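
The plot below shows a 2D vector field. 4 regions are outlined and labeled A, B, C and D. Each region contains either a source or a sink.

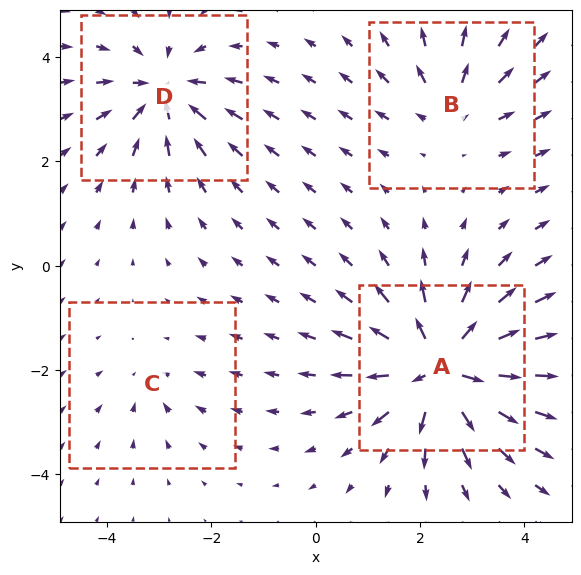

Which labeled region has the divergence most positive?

A

Divergence at each region's feature centre — A: about +8, B: about +4, C: about -2, D: about -5. Region A is most positive.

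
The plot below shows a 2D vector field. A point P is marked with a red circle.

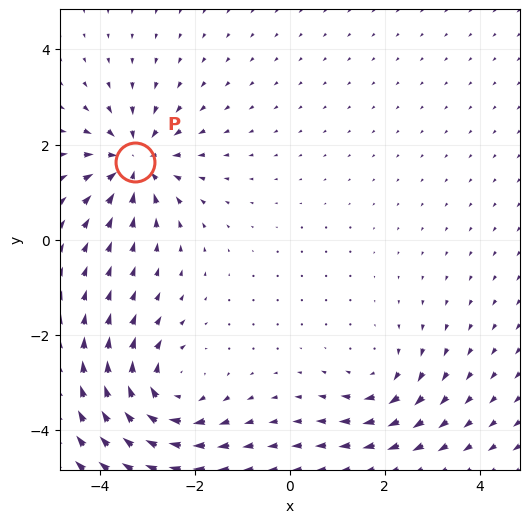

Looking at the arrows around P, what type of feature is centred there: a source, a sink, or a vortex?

At P (-3.3, 1.6) the arrows converge inward. Divergence about -5, curl ≈0 — negative divergence with near-zero curl is a sink.

sink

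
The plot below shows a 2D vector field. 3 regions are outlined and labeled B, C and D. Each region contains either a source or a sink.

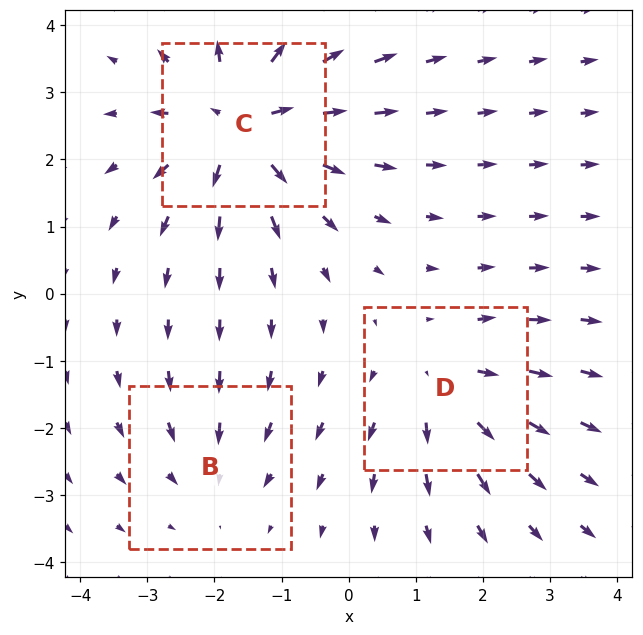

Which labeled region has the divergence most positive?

Divergence at each region's feature centre — B: about -2, C: about +5, D: about +3. Region C is most positive.

C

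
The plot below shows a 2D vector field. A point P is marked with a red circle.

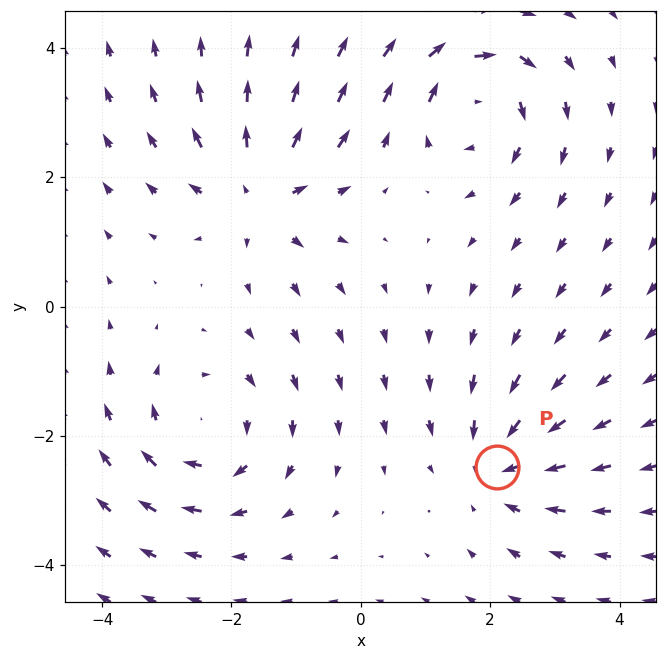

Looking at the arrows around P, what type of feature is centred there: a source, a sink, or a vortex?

sink

At P (2.1, -2.5) the arrows converge inward. Divergence about -3, curl ≈0 — negative divergence with near-zero curl is a sink.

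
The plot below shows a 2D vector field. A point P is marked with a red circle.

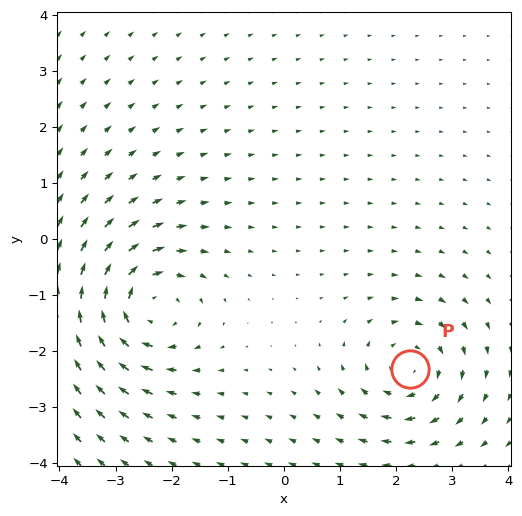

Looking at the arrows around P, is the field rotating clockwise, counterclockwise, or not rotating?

clockwise

Near P at (2.2, -2.3) the arrows circulate clockwise. The curl (z-component) there is about -4; negative curl means clockwise rotation.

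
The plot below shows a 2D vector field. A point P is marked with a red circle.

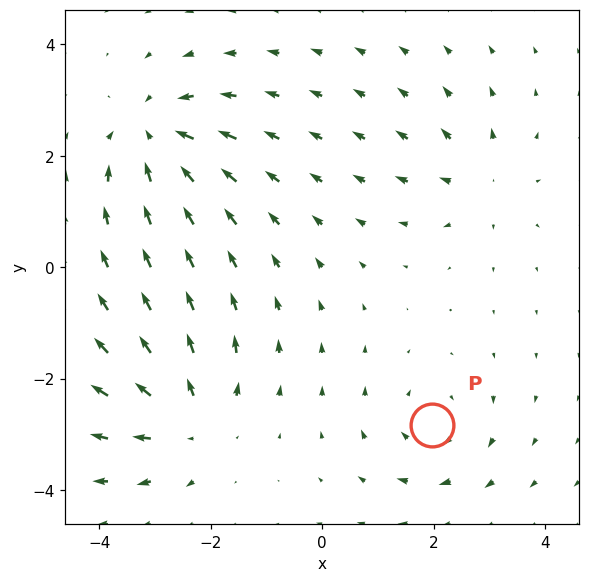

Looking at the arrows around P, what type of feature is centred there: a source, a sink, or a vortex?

At P (2.0, -2.8) the arrows circulate clockwise. Divergence ≈0, curl about -4 — near-zero divergence with nonzero curl is a vortex.

vortex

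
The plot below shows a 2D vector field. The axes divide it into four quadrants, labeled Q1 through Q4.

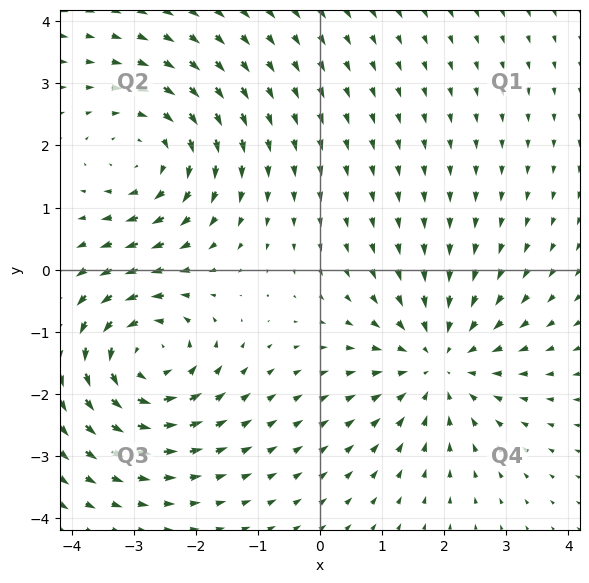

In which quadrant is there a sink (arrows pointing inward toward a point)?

The sink sits at approximately (1.9, -1.5), which lies in quadrant Q4. The divergence there is about -3, negative as expected for a sink.

Q4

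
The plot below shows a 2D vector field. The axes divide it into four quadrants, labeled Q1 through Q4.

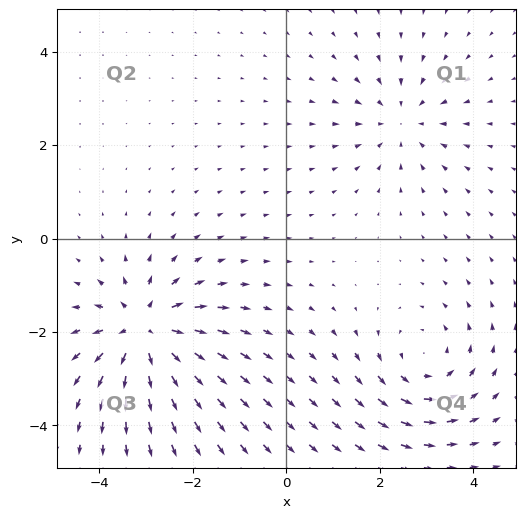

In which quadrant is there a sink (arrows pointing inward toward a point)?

Q1

The sink sits at approximately (2.5, 2.5), which lies in quadrant Q1. The divergence there is about -3, negative as expected for a sink.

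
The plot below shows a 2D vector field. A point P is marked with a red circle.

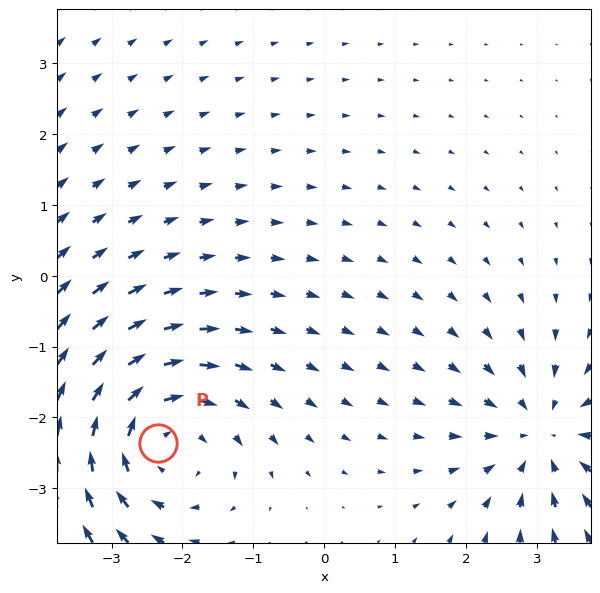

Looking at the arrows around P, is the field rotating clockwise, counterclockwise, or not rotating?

clockwise

Near P at (-2.3, -2.4) the arrows circulate clockwise. The curl (z-component) there is about -4; negative curl means clockwise rotation.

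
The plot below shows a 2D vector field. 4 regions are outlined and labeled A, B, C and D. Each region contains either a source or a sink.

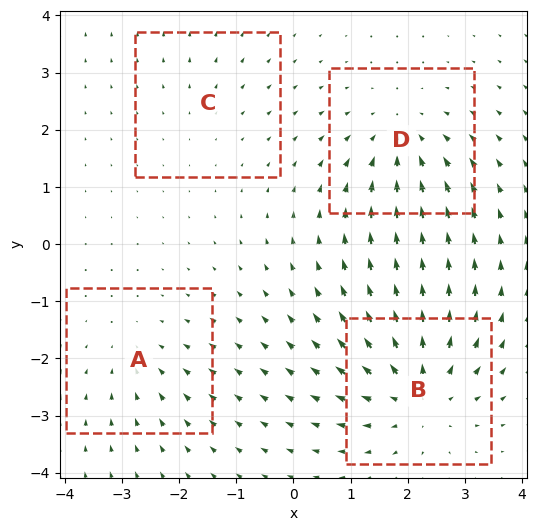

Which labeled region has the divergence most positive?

B

Divergence at each region's feature centre — A: about -3, B: about +6, C: about +2, D: about -5. Region B is most positive.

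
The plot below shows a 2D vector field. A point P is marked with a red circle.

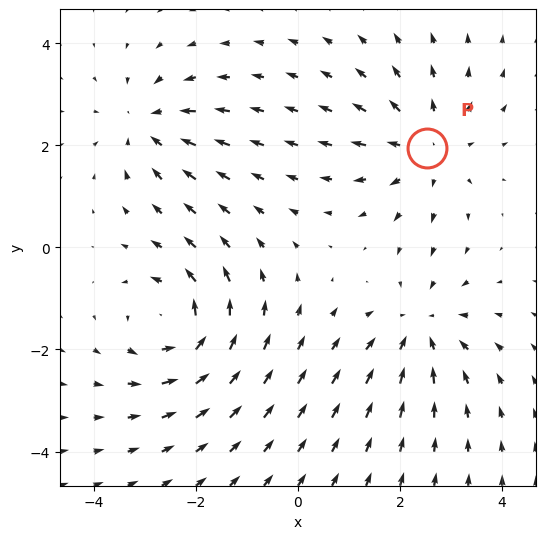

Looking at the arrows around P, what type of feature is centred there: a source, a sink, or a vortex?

source

At P (2.5, 1.9) the arrows spread outward. Divergence about +4, curl ≈0 — positive divergence with near-zero curl is a source.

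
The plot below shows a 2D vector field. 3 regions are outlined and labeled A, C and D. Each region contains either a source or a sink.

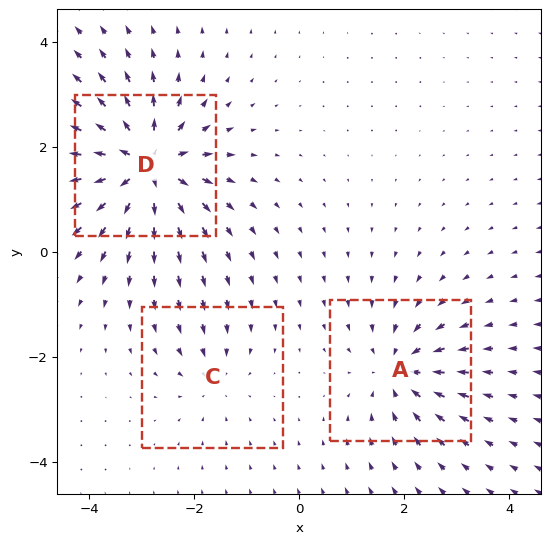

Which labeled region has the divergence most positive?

Divergence at each region's feature centre — A: about -4, C: about -2, D: about +6. Region D is most positive.

D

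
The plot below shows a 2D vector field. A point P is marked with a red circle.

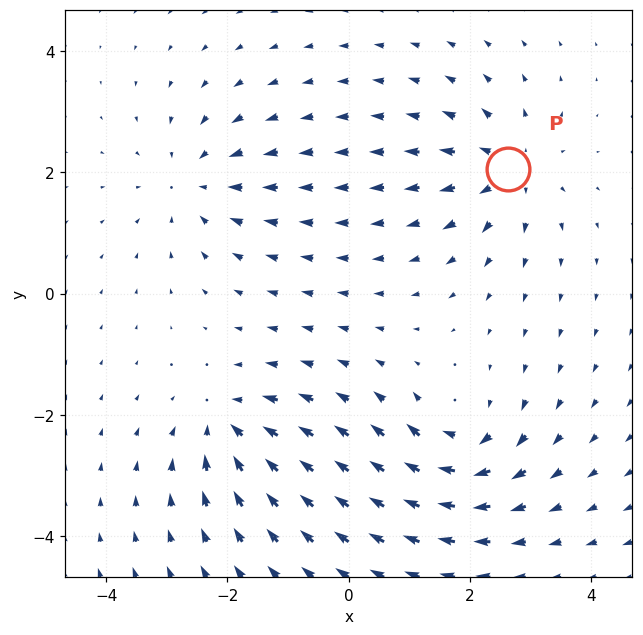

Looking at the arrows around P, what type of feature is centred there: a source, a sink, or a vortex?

At P (2.6, 2.1) the arrows spread outward. Divergence about +5, curl ≈0 — positive divergence with near-zero curl is a source.

source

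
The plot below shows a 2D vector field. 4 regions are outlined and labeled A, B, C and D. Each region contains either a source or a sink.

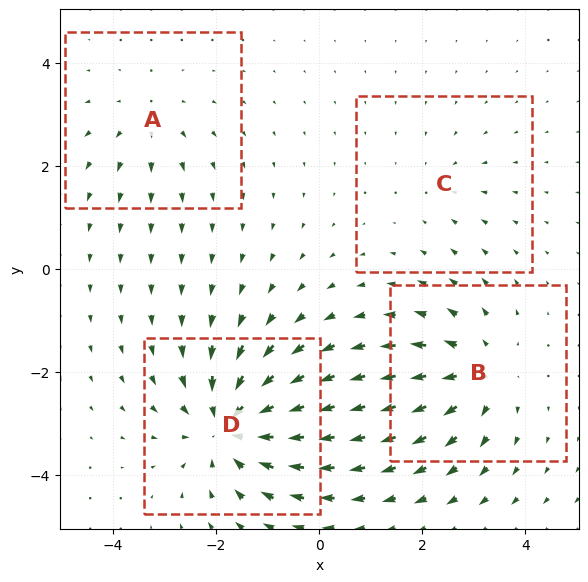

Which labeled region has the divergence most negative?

Divergence at each region's feature centre — A: about +3, B: about +5, C: about -2, D: about -7. Region D is most negative.

D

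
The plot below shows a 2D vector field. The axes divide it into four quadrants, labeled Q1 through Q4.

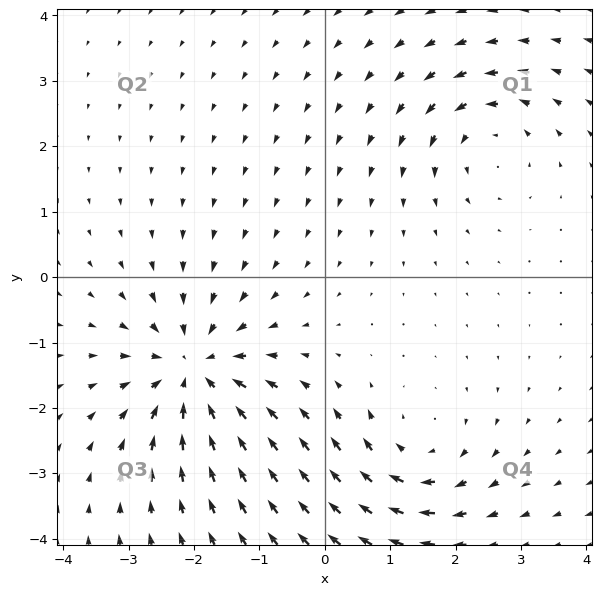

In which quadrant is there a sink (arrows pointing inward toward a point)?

Q3

The sink sits at approximately (-2.0, -1.4), which lies in quadrant Q3. The divergence there is about -5, negative as expected for a sink.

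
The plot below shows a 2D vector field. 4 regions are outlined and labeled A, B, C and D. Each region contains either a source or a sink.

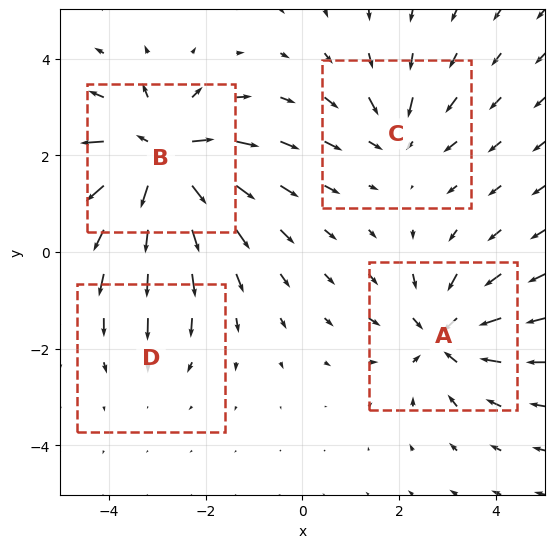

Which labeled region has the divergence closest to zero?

Divergence at each region's feature centre — A: about -5, B: about +8, C: about -4, D: about -2. Region D is closest to zero.

D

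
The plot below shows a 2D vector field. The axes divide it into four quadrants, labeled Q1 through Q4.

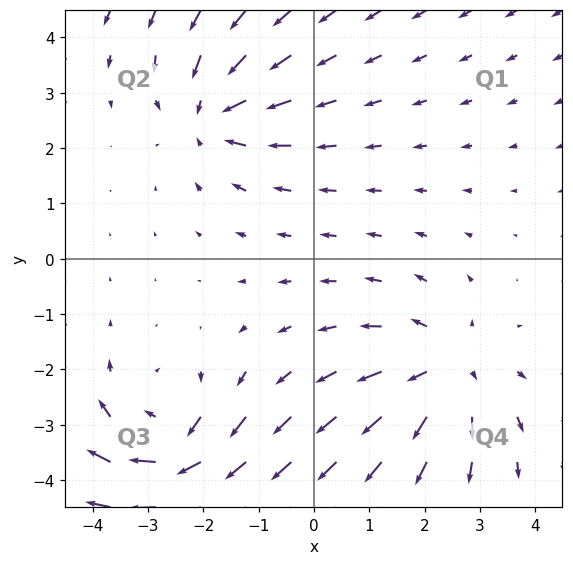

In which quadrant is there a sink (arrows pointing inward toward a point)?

The sink sits at approximately (-1.8, 2.6), which lies in quadrant Q2. The divergence there is about -4, negative as expected for a sink.

Q2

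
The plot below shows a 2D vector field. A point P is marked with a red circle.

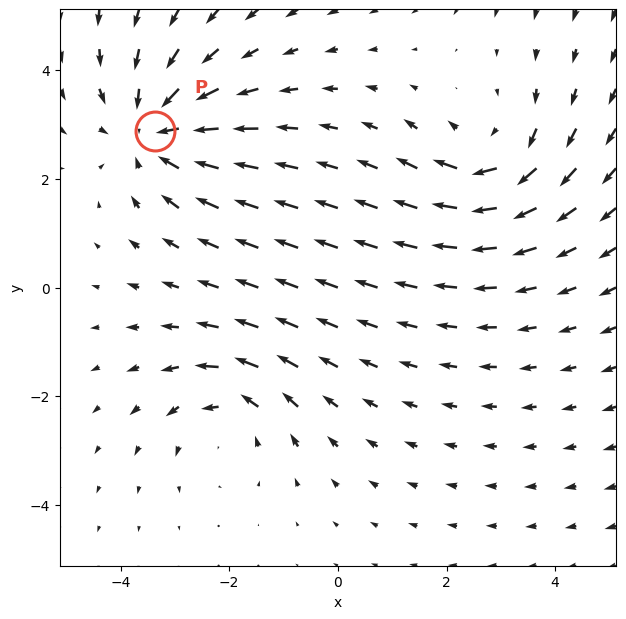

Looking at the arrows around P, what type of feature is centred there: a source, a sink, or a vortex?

sink

At P (-3.4, 2.9) the arrows converge inward. Divergence about -4, curl ≈0 — negative divergence with near-zero curl is a sink.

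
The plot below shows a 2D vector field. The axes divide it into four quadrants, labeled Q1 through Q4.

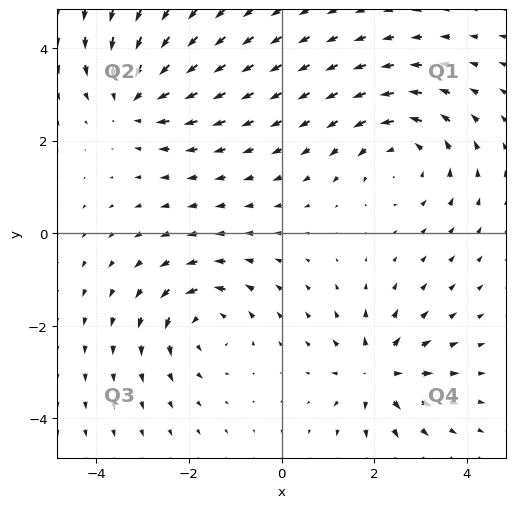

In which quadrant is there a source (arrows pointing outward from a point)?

The source sits at approximately (2.1, -3.0), which lies in quadrant Q4. The divergence there is about +5, positive as expected for a source.

Q4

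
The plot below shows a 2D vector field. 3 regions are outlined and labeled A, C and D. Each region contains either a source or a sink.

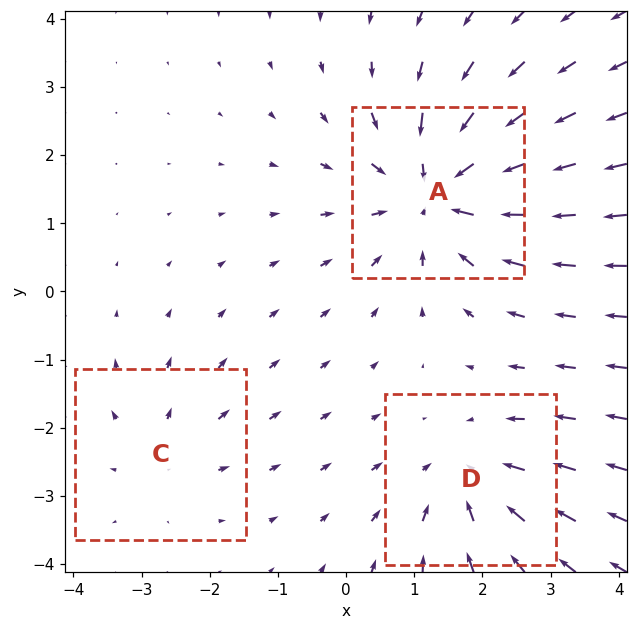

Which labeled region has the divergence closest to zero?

C

Divergence at each region's feature centre — A: about -5, C: about +2, D: about -3. Region C is closest to zero.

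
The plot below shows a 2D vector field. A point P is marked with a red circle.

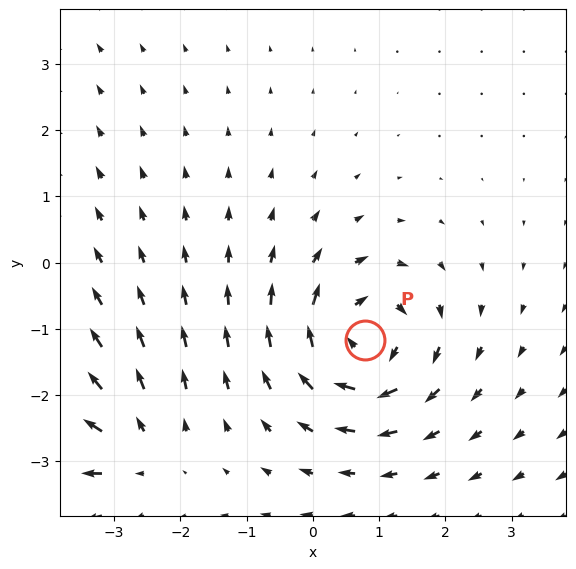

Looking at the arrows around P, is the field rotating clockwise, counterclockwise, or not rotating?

Near P at (0.8, -1.2) the arrows circulate clockwise. The curl (z-component) there is about -6; negative curl means clockwise rotation.

clockwise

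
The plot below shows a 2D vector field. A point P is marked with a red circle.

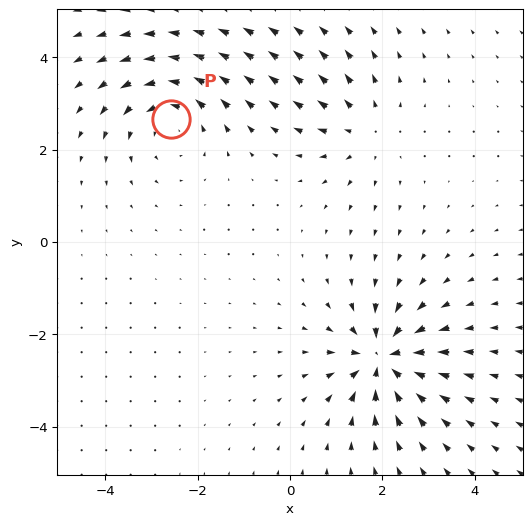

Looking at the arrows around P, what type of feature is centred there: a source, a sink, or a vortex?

At P (-2.6, 2.7) the arrows circulate counterclockwise. Divergence ≈0, curl about +4 — near-zero divergence with nonzero curl is a vortex.

vortex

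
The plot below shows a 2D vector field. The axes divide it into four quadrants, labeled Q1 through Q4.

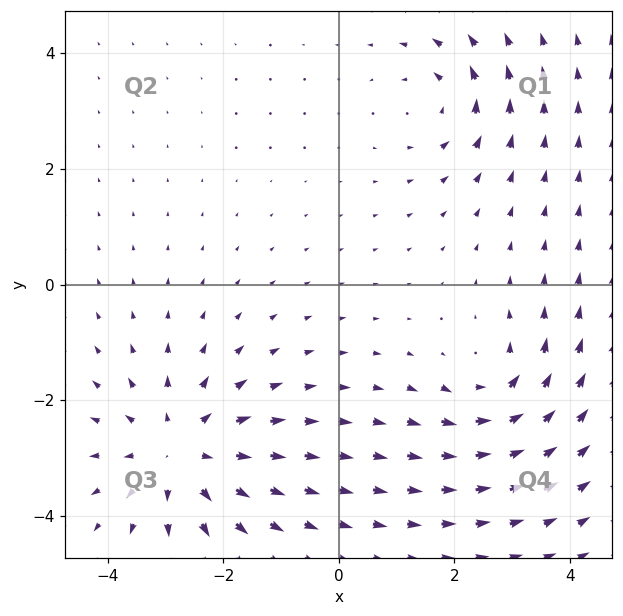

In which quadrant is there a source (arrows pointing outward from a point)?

The source sits at approximately (-2.7, -2.9), which lies in quadrant Q3. The divergence there is about +4, positive as expected for a source.

Q3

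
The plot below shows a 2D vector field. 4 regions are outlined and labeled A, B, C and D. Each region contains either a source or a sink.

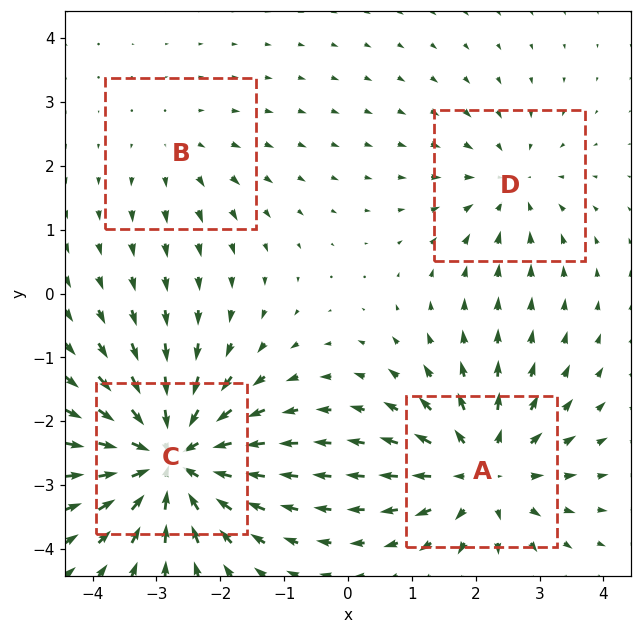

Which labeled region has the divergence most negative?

Divergence at each region's feature centre — A: about +5, B: about +2, C: about -7, D: about -3. Region C is most negative.

C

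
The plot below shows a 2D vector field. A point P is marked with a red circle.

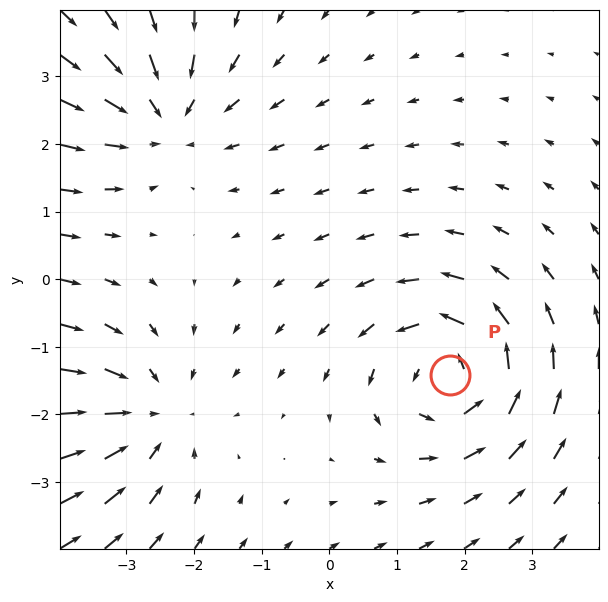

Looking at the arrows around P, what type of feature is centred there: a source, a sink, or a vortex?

vortex

At P (1.8, -1.4) the arrows circulate counterclockwise. Divergence ≈0, curl about +5 — near-zero divergence with nonzero curl is a vortex.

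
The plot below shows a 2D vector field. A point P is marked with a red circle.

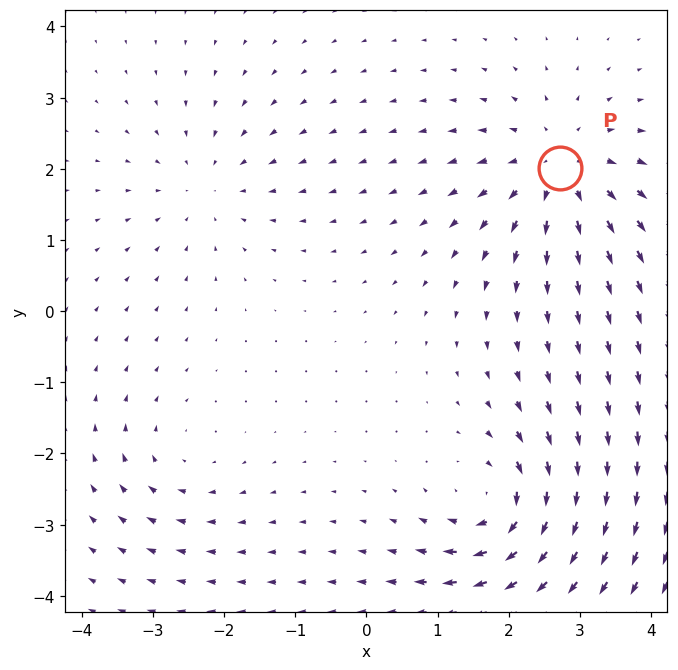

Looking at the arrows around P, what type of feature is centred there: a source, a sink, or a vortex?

source

At P (2.7, 2.0) the arrows spread outward. Divergence about +5, curl ≈0 — positive divergence with near-zero curl is a source.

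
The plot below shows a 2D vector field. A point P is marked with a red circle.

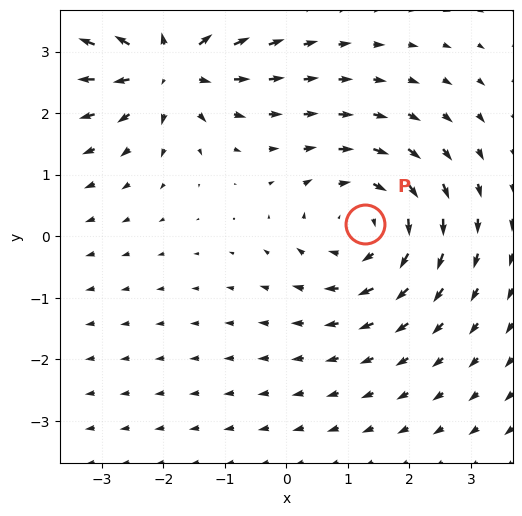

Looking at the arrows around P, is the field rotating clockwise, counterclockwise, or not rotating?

clockwise

Near P at (1.3, 0.2) the arrows circulate clockwise. The curl (z-component) there is about -3; negative curl means clockwise rotation.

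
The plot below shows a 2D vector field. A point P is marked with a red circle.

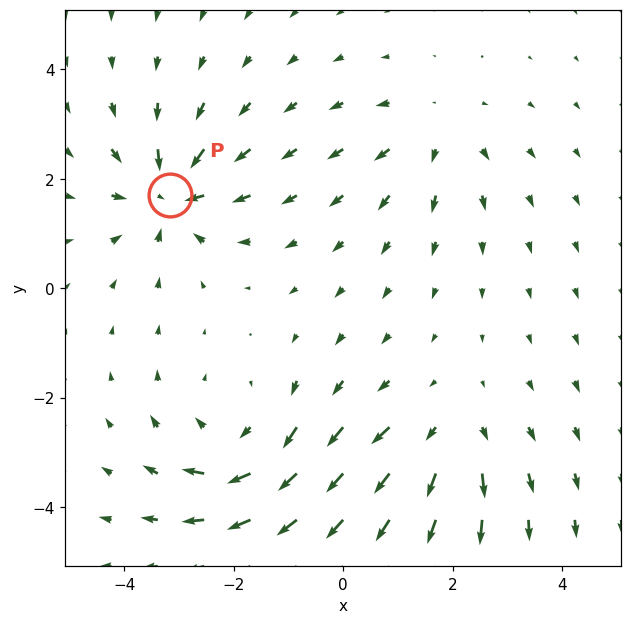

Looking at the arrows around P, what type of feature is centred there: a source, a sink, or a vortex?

At P (-3.2, 1.7) the arrows converge inward. Divergence about -6, curl ≈0 — negative divergence with near-zero curl is a sink.

sink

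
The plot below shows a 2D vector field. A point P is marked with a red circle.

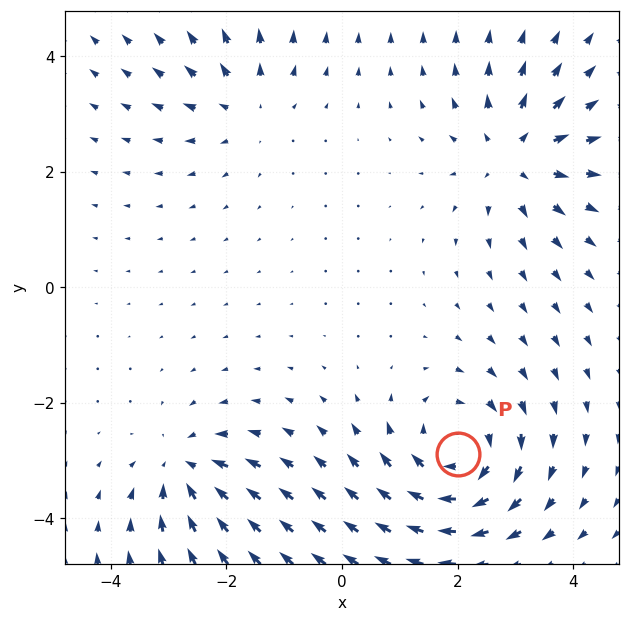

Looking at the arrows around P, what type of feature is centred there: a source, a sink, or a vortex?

vortex

At P (2.0, -2.9) the arrows circulate clockwise. Divergence ≈0, curl about -5 — near-zero divergence with nonzero curl is a vortex.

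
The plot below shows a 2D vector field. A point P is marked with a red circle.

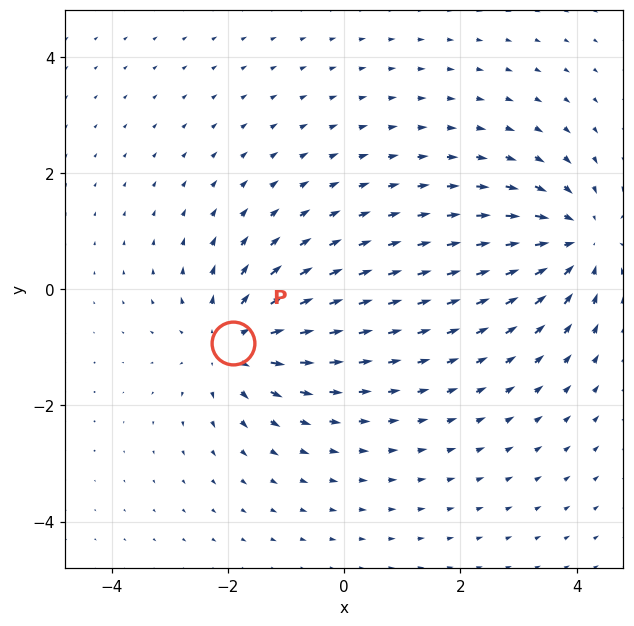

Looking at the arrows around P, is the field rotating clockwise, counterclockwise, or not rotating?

Near P at (-1.9, -0.9) the arrows show no circulation. The curl there is ≈0.

not rotating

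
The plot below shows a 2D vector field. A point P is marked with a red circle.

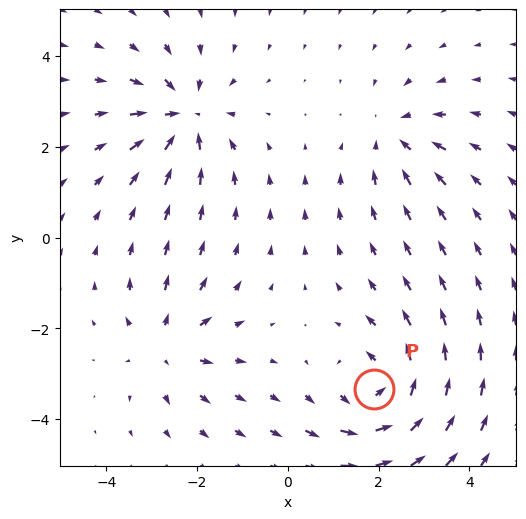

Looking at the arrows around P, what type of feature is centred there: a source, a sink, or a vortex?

vortex

At P (1.9, -3.3) the arrows circulate counterclockwise. Divergence ≈0, curl about +4 — near-zero divergence with nonzero curl is a vortex.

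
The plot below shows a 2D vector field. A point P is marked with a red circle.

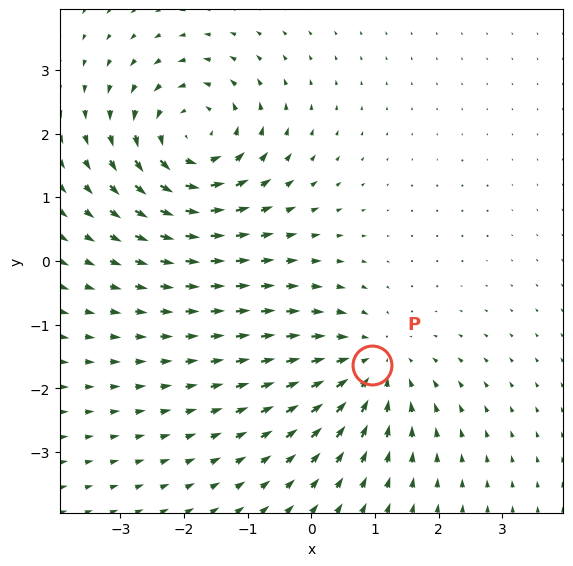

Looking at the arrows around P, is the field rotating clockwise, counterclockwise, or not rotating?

Near P at (1.0, -1.6) the arrows show no circulation. The curl there is ≈0.

not rotating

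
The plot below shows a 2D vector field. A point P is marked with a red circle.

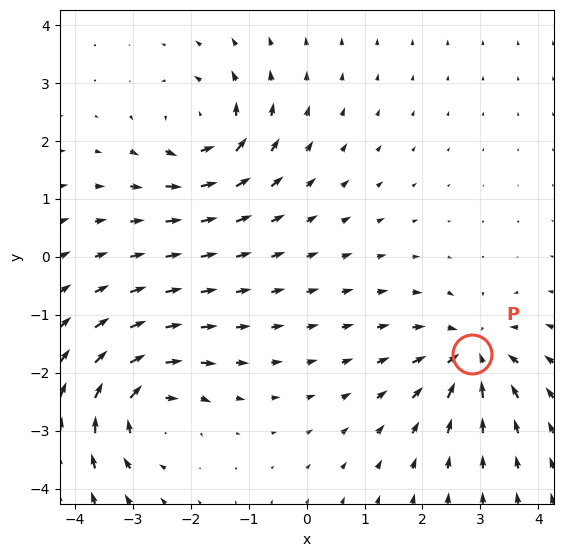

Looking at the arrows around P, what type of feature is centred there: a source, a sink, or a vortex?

sink

At P (2.9, -1.7) the arrows converge inward. Divergence about -5, curl ≈0 — negative divergence with near-zero curl is a sink.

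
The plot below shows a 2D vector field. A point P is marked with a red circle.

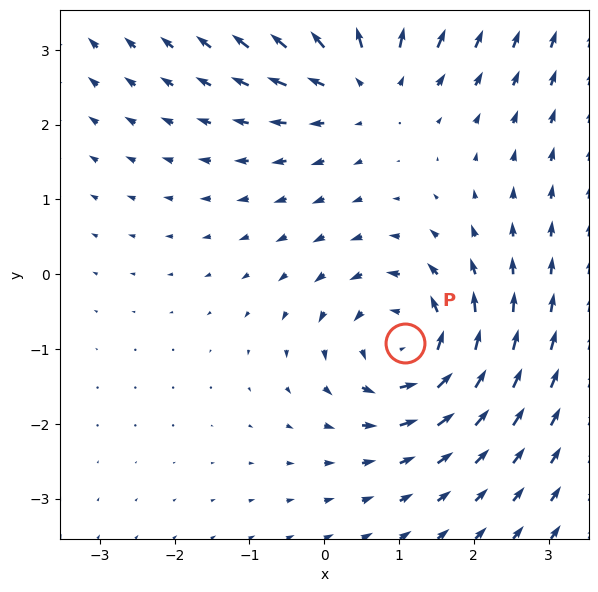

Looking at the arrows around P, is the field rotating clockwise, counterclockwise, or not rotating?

counterclockwise

Near P at (1.1, -0.9) the arrows circulate counterclockwise. The curl (z-component) there is about +3; positive curl means counterclockwise rotation.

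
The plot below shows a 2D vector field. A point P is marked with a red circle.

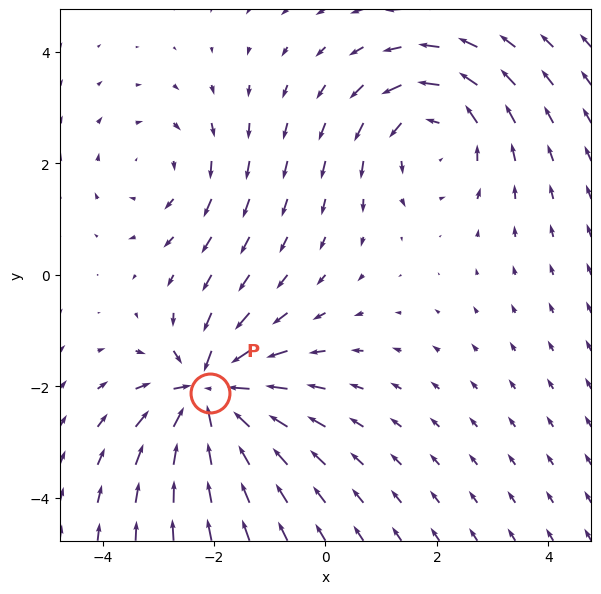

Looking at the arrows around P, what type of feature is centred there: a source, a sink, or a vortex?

sink

At P (-2.1, -2.1) the arrows converge inward. Divergence about -6, curl ≈0 — negative divergence with near-zero curl is a sink.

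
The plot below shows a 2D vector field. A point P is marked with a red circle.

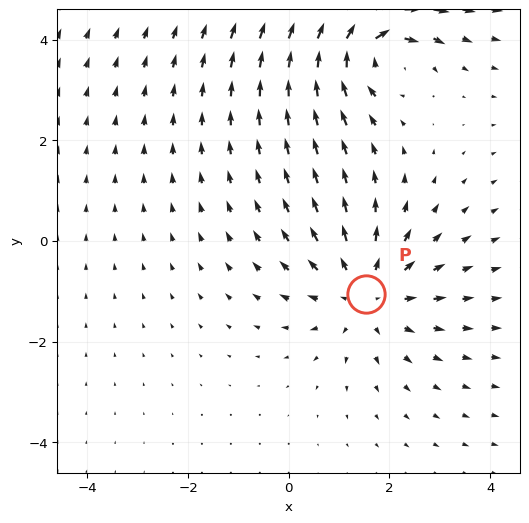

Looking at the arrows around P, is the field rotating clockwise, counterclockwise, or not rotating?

Near P at (1.5, -1.0) the arrows show no circulation. The curl there is ≈0.

not rotating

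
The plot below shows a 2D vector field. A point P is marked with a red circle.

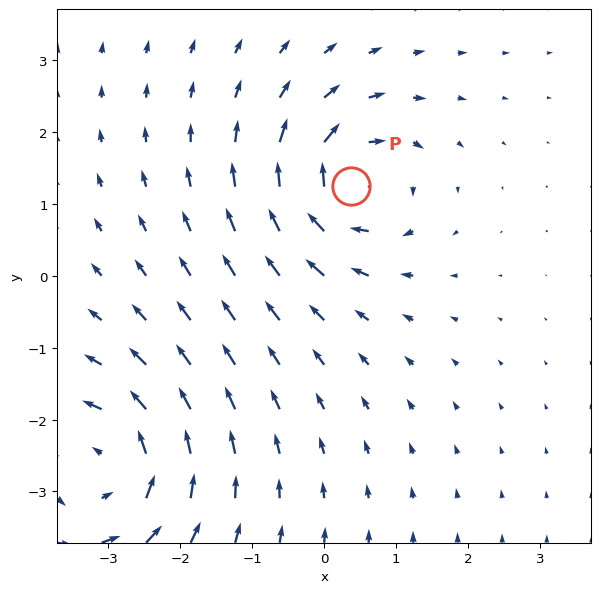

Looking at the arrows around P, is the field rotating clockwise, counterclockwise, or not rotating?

clockwise

Near P at (0.4, 1.2) the arrows circulate clockwise. The curl (z-component) there is about -6; negative curl means clockwise rotation.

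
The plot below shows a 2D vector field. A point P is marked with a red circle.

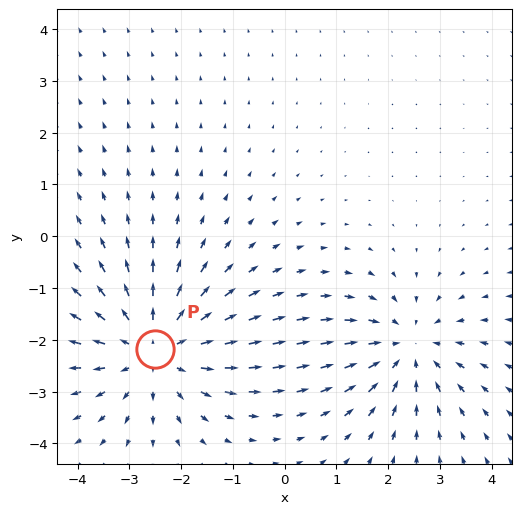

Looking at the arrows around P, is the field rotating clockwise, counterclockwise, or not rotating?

not rotating

Near P at (-2.5, -2.2) the arrows show no circulation. The curl there is ≈0.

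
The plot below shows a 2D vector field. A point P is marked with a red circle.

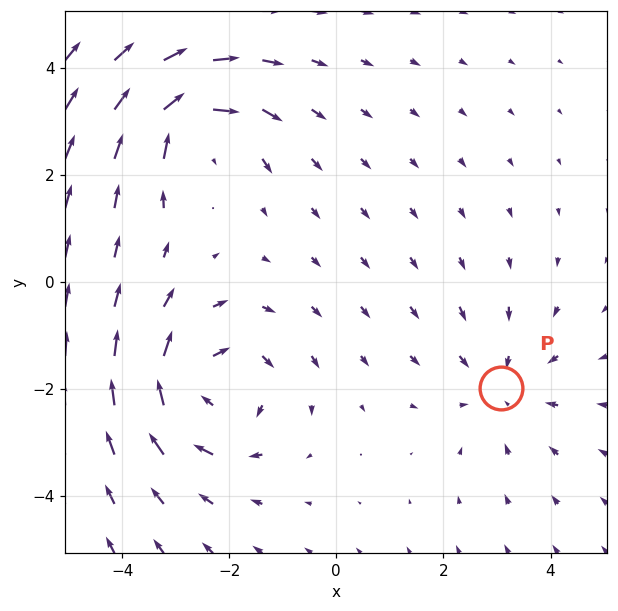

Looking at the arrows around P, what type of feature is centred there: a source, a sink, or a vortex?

sink

At P (3.1, -2.0) the arrows converge inward. Divergence about -2, curl ≈0 — negative divergence with near-zero curl is a sink.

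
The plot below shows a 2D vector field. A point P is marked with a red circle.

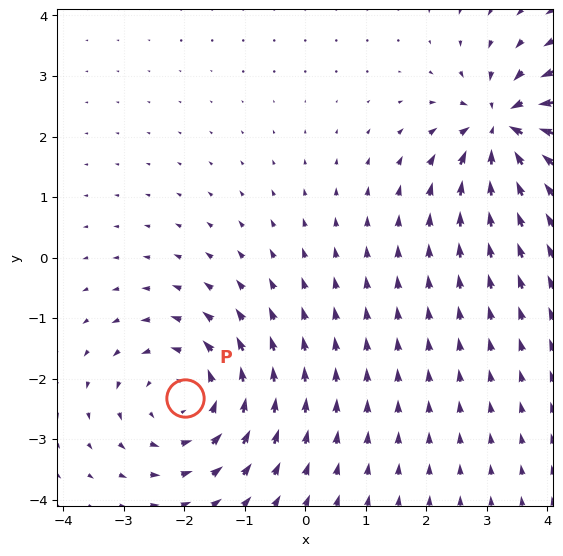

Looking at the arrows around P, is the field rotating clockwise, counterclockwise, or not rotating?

Near P at (-2.0, -2.3) the arrows circulate counterclockwise. The curl (z-component) there is about +3; positive curl means counterclockwise rotation.

counterclockwise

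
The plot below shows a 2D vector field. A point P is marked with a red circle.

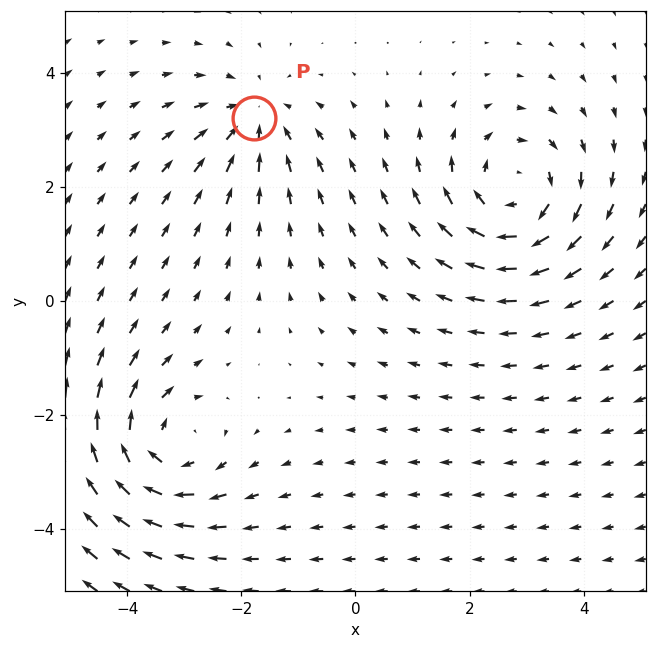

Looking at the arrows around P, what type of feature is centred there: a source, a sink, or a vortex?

At P (-1.8, 3.2) the arrows converge inward. Divergence about -3, curl ≈0 — negative divergence with near-zero curl is a sink.

sink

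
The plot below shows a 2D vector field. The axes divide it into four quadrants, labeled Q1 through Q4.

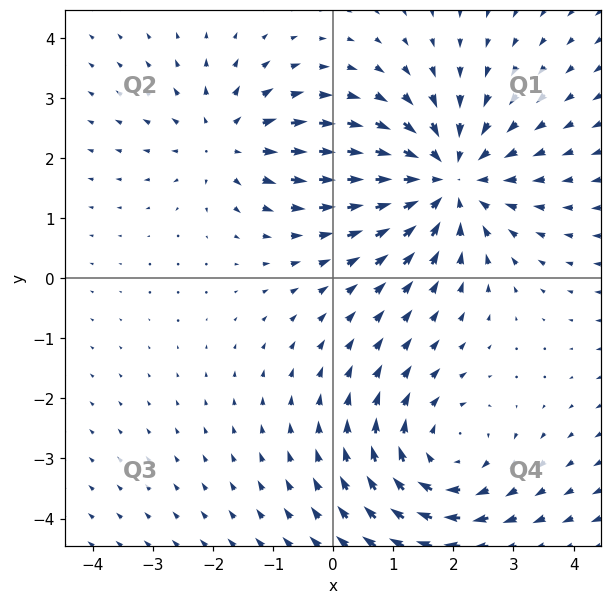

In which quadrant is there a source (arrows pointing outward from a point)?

Q2

The source sits at approximately (-1.8, 2.3), which lies in quadrant Q2. The divergence there is about +3, positive as expected for a source.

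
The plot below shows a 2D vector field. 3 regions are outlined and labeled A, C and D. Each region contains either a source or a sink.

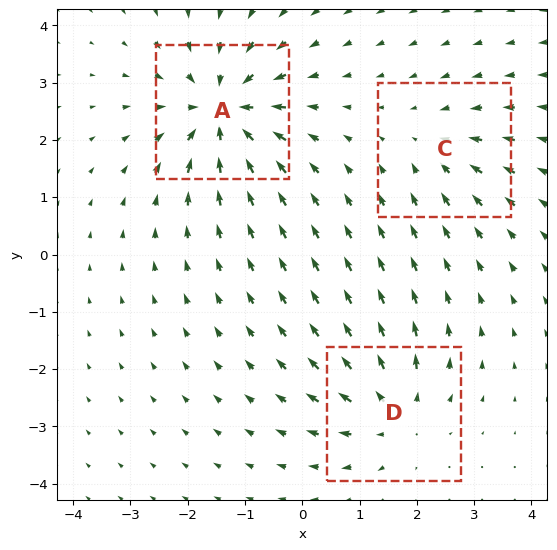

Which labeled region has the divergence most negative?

A

Divergence at each region's feature centre — A: about -6, C: about -2, D: about +4. Region A is most negative.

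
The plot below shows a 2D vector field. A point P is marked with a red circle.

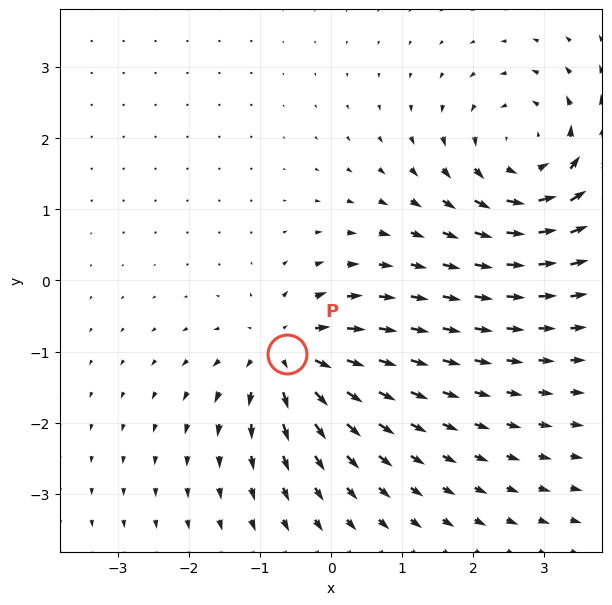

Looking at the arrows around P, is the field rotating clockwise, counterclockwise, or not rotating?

not rotating

Near P at (-0.6, -1.0) the arrows show no circulation. The curl there is ≈0.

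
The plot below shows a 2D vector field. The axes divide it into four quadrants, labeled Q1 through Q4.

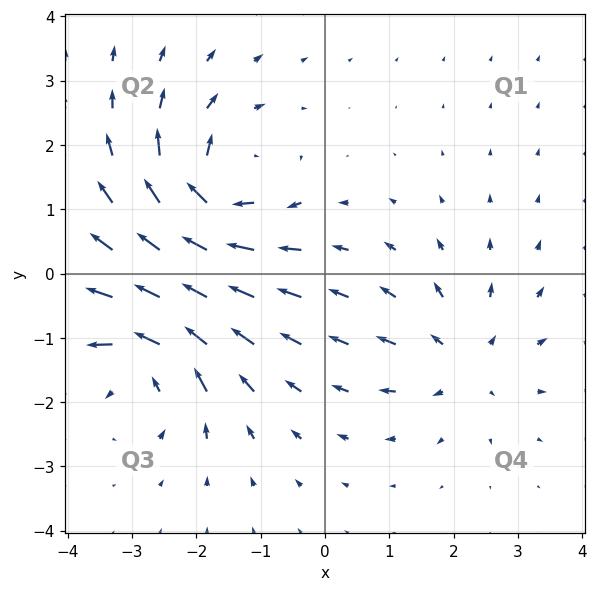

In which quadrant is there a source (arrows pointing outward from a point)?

Q4

The source sits at approximately (2.2, -1.3), which lies in quadrant Q4. The divergence there is about +3, positive as expected for a source.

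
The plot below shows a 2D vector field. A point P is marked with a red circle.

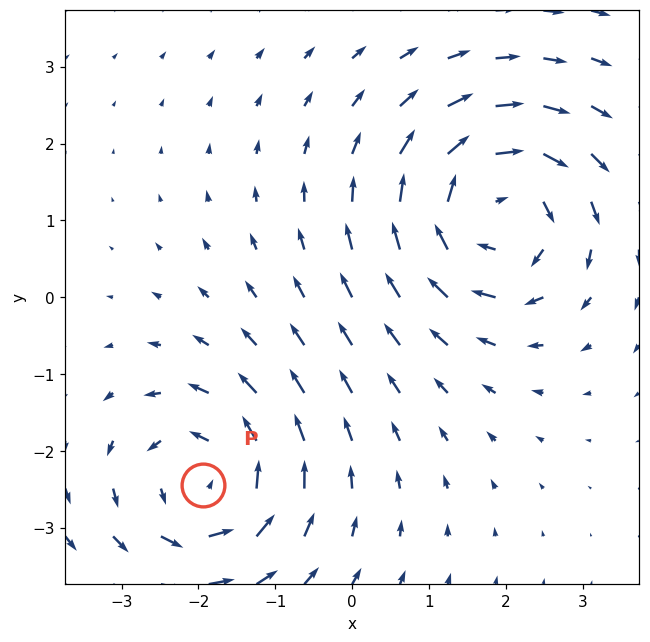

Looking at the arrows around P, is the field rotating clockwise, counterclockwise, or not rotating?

Near P at (-1.9, -2.4) the arrows circulate counterclockwise. The curl (z-component) there is about +4; positive curl means counterclockwise rotation.

counterclockwise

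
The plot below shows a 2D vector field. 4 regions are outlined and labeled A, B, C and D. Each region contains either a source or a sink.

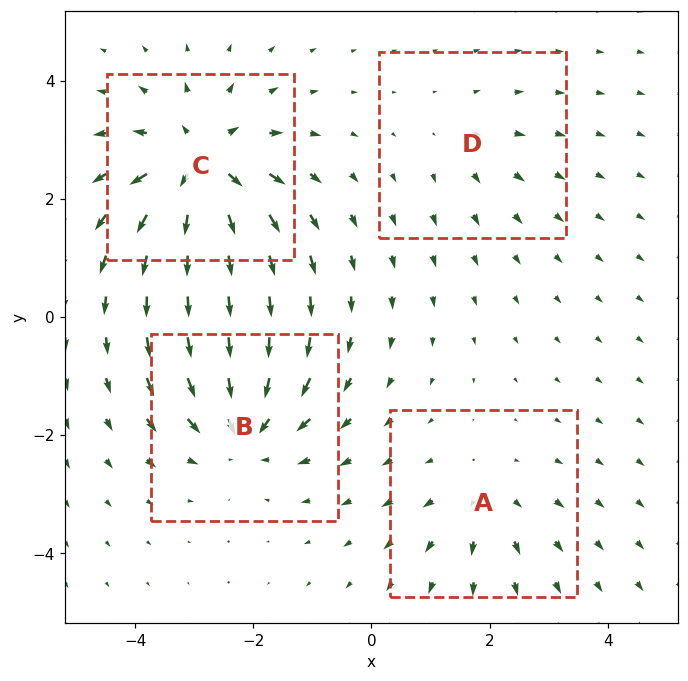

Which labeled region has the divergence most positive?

C

Divergence at each region's feature centre — A: about +3, B: about -6, C: about +7, D: about +2. Region C is most positive.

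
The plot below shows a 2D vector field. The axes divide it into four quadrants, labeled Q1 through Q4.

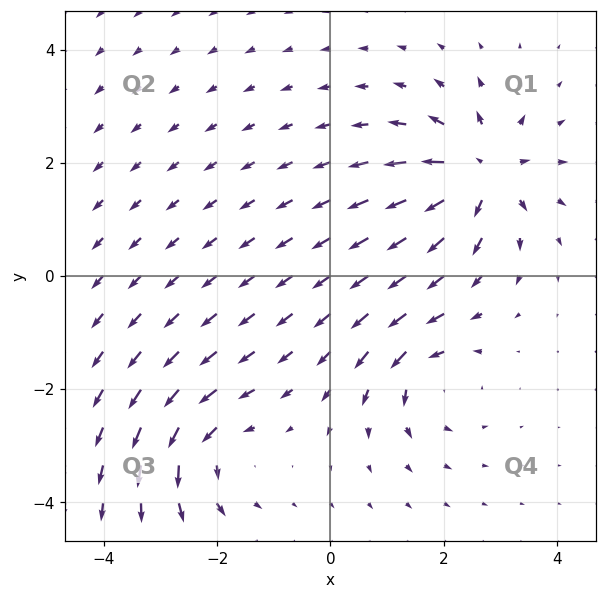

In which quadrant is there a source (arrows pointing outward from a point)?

Q1

The source sits at approximately (2.7, 1.8), which lies in quadrant Q1. The divergence there is about +5, positive as expected for a source.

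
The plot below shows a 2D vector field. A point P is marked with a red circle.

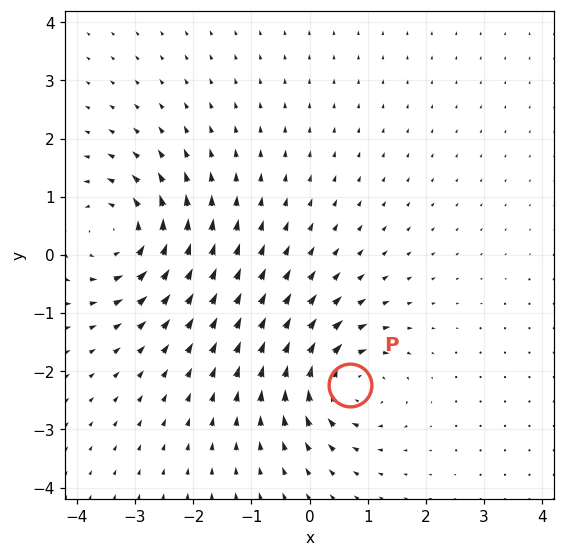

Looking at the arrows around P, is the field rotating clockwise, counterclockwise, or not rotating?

Near P at (0.7, -2.2) the arrows circulate clockwise. The curl (z-component) there is about -6; negative curl means clockwise rotation.

clockwise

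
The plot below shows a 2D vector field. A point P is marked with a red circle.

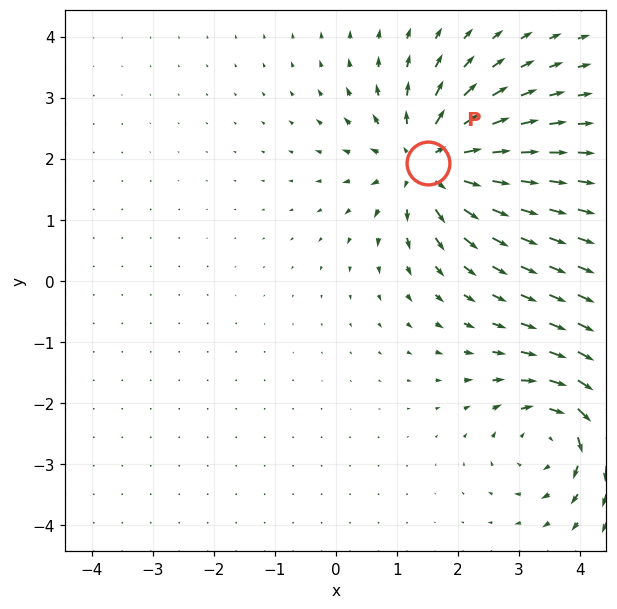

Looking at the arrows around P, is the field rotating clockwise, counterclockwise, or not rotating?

Near P at (1.5, 1.9) the arrows show no circulation. The curl there is ≈0.

not rotating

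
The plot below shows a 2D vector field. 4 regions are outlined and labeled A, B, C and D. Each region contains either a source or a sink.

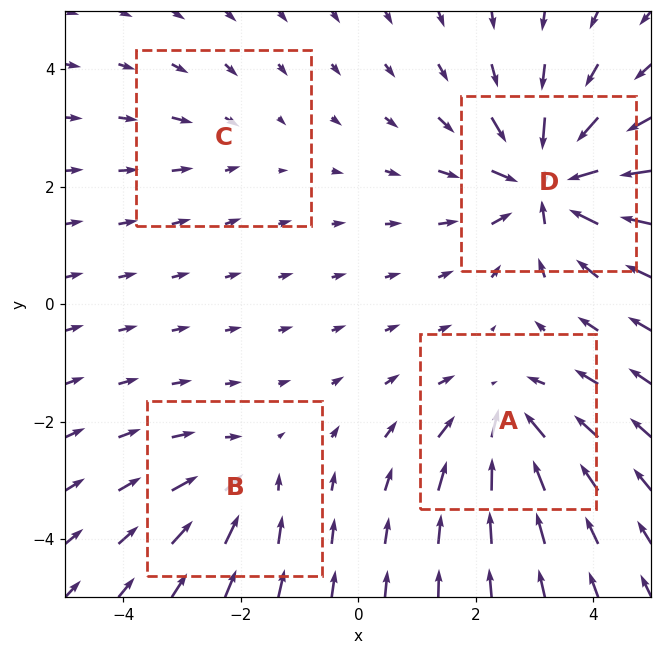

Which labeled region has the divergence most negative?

D

Divergence at each region's feature centre — A: about -5, B: about -3, C: about -2, D: about -8. Region D is most negative.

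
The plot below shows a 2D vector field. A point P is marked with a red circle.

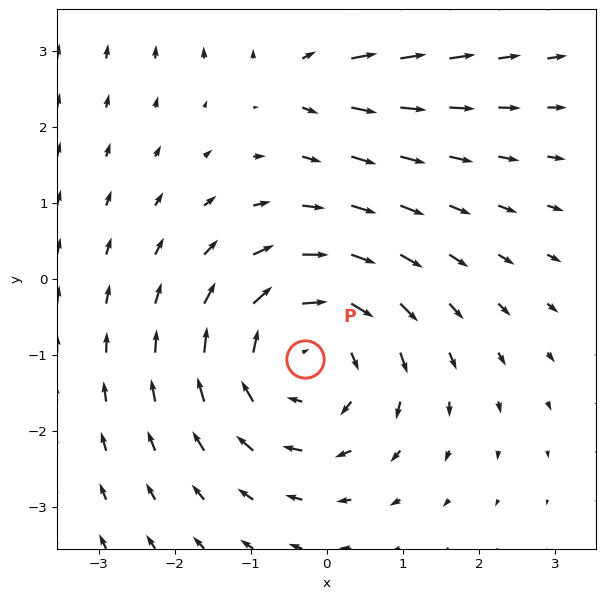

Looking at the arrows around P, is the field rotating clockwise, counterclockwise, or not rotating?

Near P at (-0.3, -1.1) the arrows circulate clockwise. The curl (z-component) there is about -4; negative curl means clockwise rotation.

clockwise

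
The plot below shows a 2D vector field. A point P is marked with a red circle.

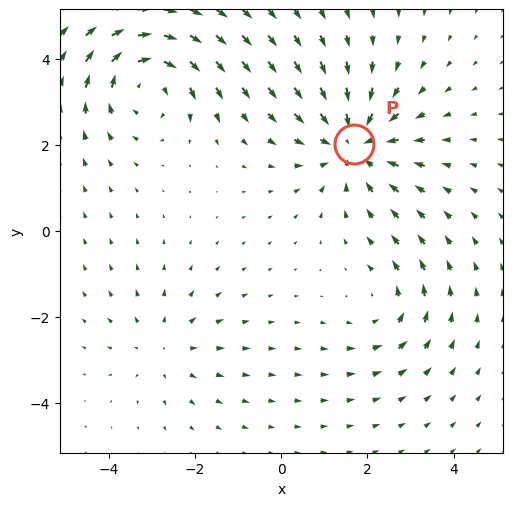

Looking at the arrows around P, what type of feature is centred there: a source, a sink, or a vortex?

At P (1.7, 2.0) the arrows converge inward. Divergence about -4, curl ≈0 — negative divergence with near-zero curl is a sink.

sink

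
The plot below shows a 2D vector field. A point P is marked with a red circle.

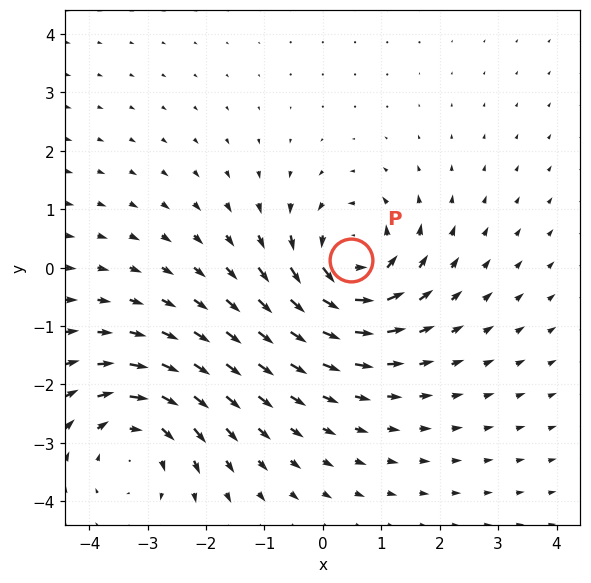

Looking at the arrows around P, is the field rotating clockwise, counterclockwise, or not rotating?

Near P at (0.5, 0.1) the arrows circulate counterclockwise. The curl (z-component) there is about +5; positive curl means counterclockwise rotation.

counterclockwise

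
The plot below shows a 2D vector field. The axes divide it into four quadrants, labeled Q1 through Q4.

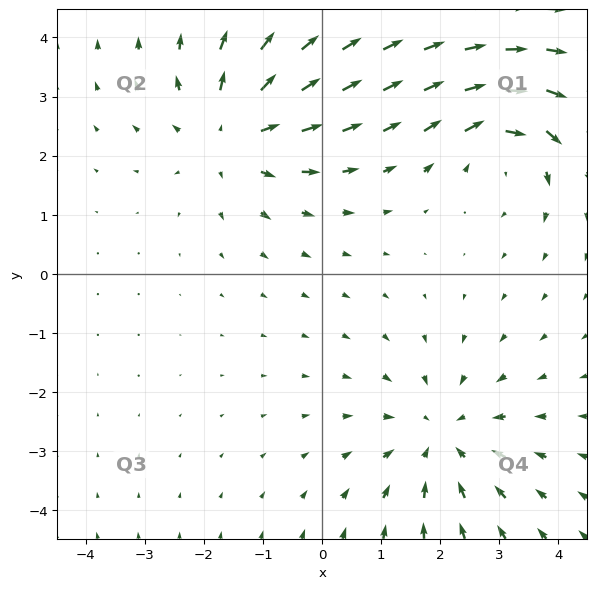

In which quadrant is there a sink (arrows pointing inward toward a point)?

The sink sits at approximately (2.0, -2.8), which lies in quadrant Q4. The divergence there is about -4, negative as expected for a sink.

Q4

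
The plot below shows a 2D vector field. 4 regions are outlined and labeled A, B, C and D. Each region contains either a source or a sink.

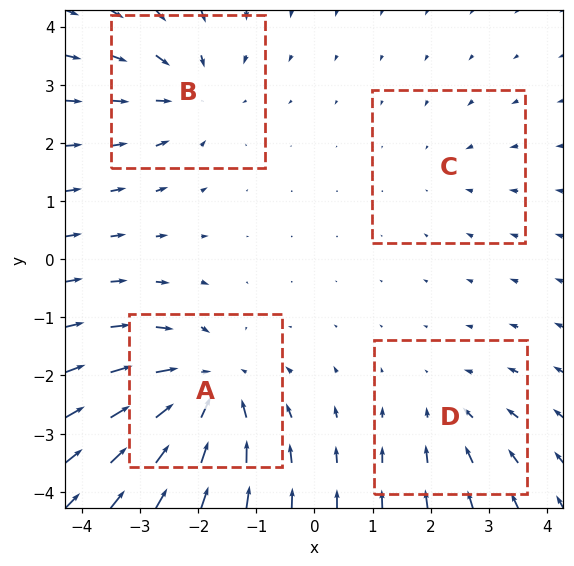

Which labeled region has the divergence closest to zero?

C

Divergence at each region's feature centre — A: about -6, B: about -4, C: about -2, D: about -3. Region C is closest to zero.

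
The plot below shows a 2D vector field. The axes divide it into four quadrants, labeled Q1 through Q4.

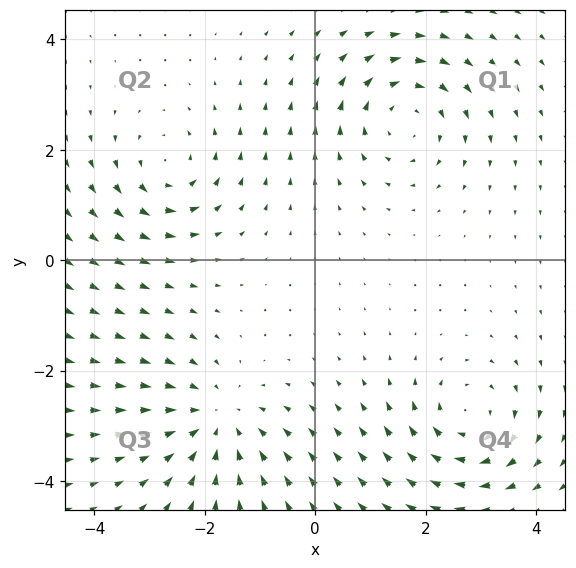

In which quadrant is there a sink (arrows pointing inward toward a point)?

The sink sits at approximately (-1.8, -2.9), which lies in quadrant Q3. The divergence there is about -4, negative as expected for a sink.

Q3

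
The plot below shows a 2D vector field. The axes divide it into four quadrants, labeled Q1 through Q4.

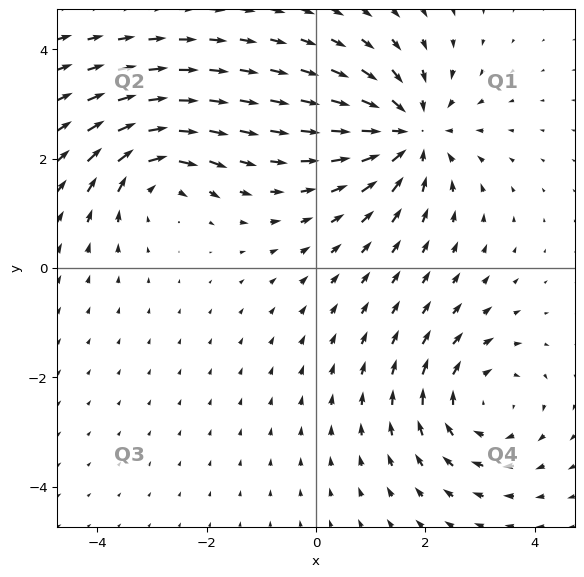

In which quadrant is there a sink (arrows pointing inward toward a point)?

Q1

The sink sits at approximately (1.7, 2.5), which lies in quadrant Q1. The divergence there is about -4, negative as expected for a sink.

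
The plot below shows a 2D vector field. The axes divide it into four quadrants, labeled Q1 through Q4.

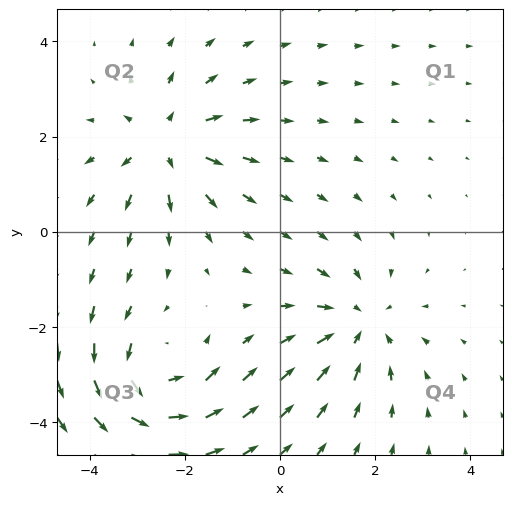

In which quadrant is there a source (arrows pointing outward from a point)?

The source sits at approximately (-2.4, 1.8), which lies in quadrant Q2. The divergence there is about +3, positive as expected for a source.

Q2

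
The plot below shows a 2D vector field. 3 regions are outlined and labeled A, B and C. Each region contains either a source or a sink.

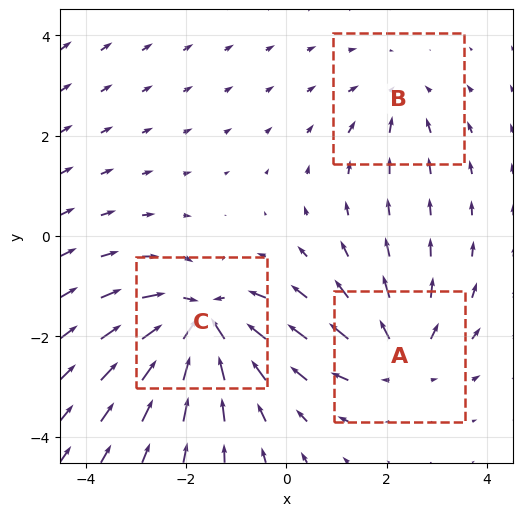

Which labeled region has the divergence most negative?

Divergence at each region's feature centre — A: about +4, B: about -2, C: about -5. Region C is most negative.

C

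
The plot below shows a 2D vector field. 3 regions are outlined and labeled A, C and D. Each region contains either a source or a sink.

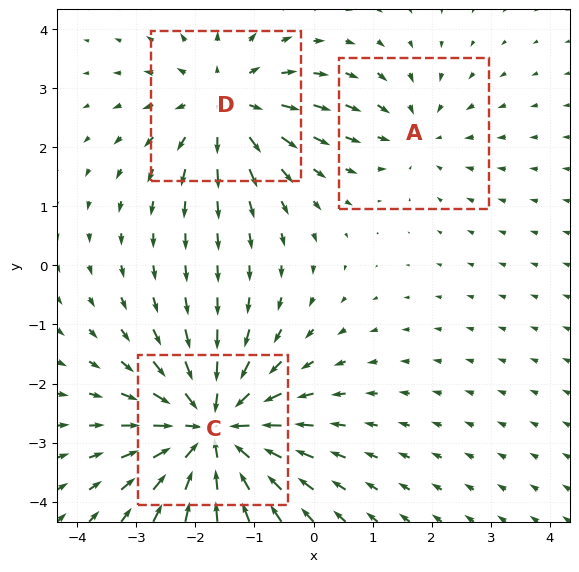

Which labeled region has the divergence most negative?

C

Divergence at each region's feature centre — A: about -2, C: about -5, D: about +3. Region C is most negative.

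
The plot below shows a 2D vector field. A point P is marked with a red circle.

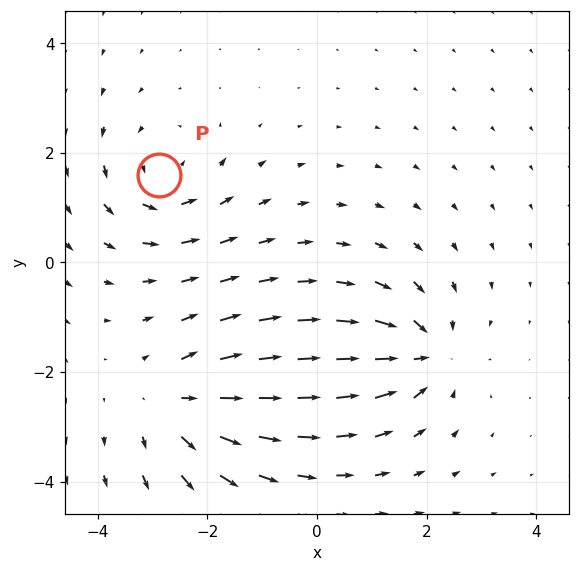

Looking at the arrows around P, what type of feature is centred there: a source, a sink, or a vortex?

At P (-2.9, 1.6) the arrows circulate counterclockwise. Divergence ≈0, curl about +2 — near-zero divergence with nonzero curl is a vortex.

vortex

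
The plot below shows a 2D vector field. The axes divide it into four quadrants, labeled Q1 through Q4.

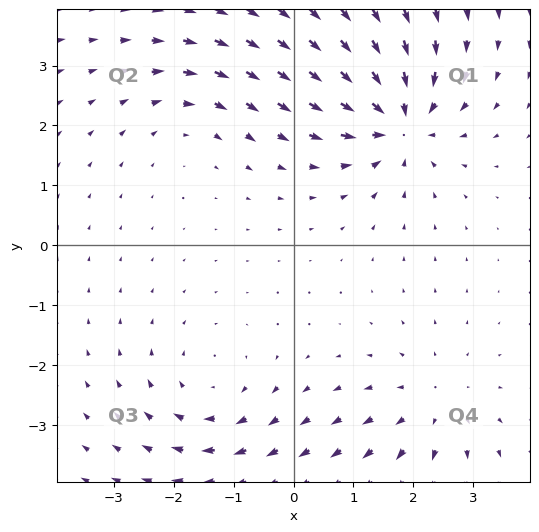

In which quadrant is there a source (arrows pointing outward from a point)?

The source sits at approximately (2.3, -2.7), which lies in quadrant Q4. The divergence there is about +3, positive as expected for a source.

Q4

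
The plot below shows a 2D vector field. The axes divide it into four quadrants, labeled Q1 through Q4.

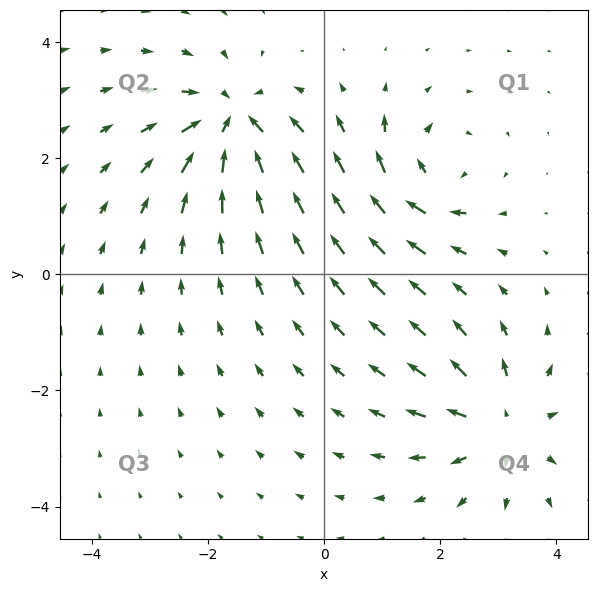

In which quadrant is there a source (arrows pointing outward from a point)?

Q4

The source sits at approximately (3.1, -2.6), which lies in quadrant Q4. The divergence there is about +5, positive as expected for a source.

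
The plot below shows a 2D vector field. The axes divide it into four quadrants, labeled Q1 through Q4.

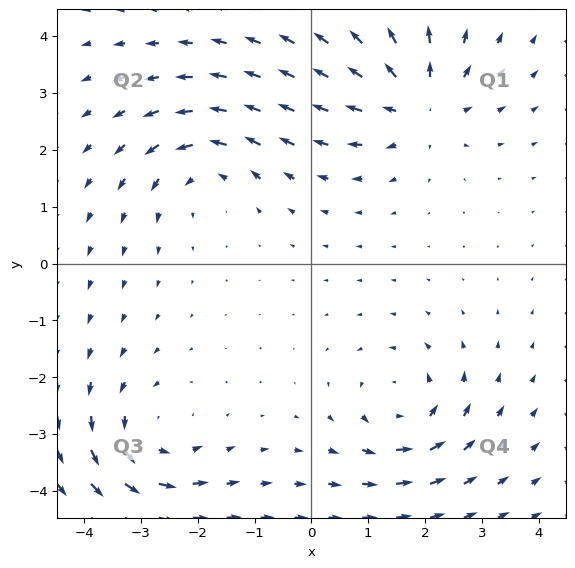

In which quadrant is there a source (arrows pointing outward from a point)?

The source sits at approximately (1.9, 2.8), which lies in quadrant Q1. The divergence there is about +4, positive as expected for a source.

Q1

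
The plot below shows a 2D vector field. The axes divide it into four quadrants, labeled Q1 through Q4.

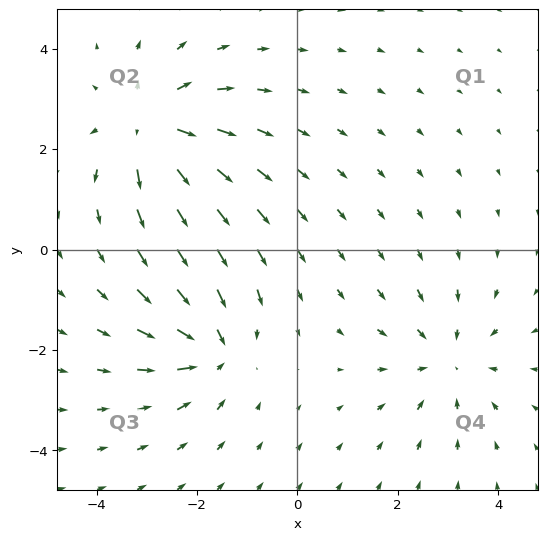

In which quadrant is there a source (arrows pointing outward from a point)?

The source sits at approximately (-2.9, 2.4), which lies in quadrant Q2. The divergence there is about +4, positive as expected for a source.

Q2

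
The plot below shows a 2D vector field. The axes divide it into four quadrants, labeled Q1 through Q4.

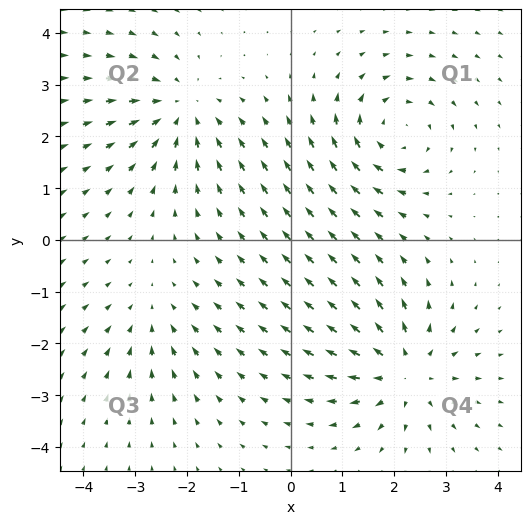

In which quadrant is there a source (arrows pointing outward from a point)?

The source sits at approximately (2.2, -2.5), which lies in quadrant Q4. The divergence there is about +5, positive as expected for a source.

Q4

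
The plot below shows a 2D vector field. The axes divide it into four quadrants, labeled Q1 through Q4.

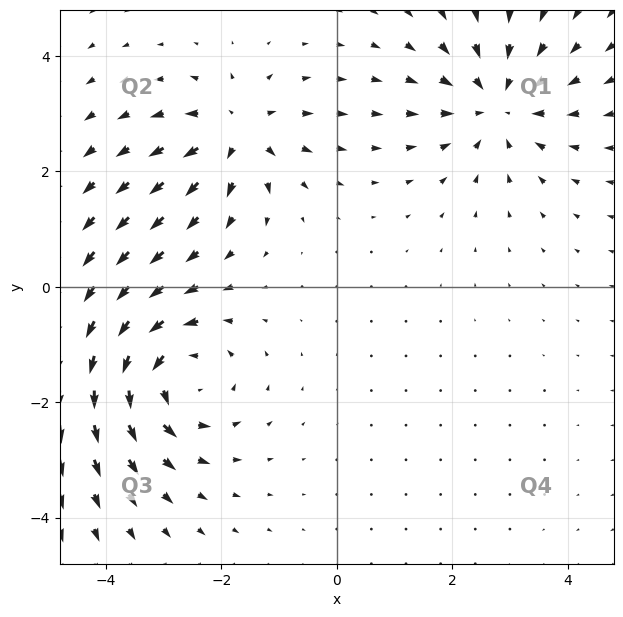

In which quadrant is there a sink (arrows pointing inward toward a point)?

The sink sits at approximately (2.8, 3.2), which lies in quadrant Q1. The divergence there is about -4, negative as expected for a sink.

Q1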